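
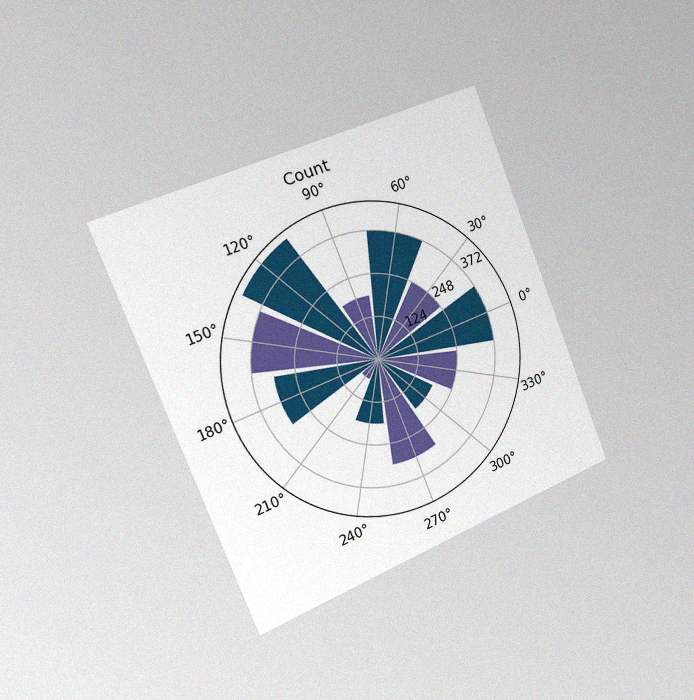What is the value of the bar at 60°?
The chart is tilted about 22° counter-clockwise and viewed slightly from the left, with some photo noise. The bar at 60° reaches 372 on the radial axis.

372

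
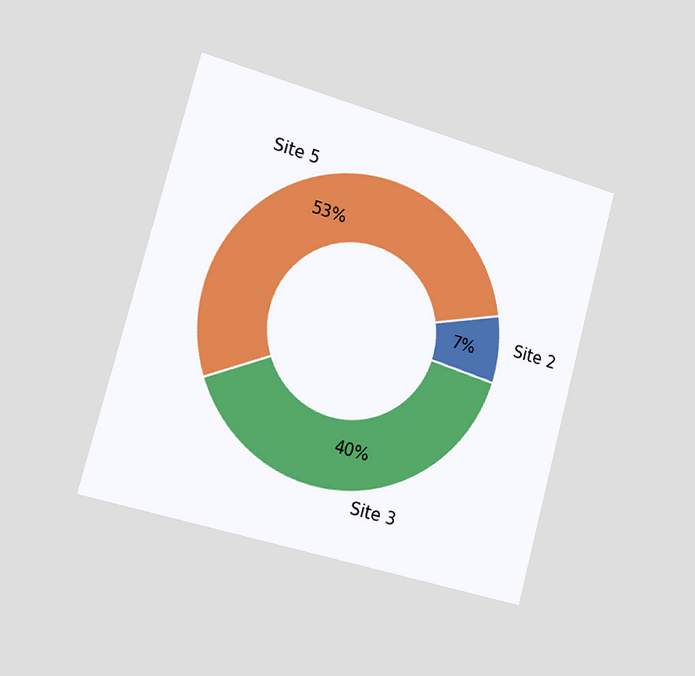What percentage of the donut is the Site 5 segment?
The chart is tilted about 15° clockwise and viewed slightly from the left. The Site 5 segment takes up 53% of the ring.

53%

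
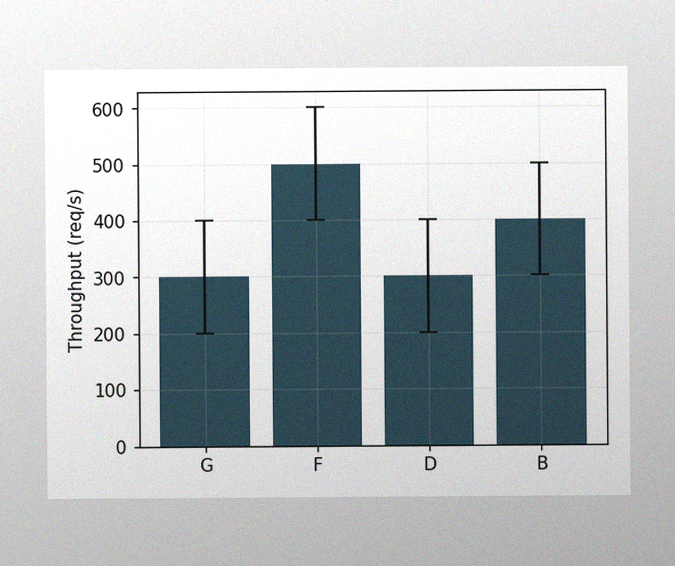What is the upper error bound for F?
The image has some photo noise and uneven lighting. The F bar's upper whisker reaches 600req/s.

600req/s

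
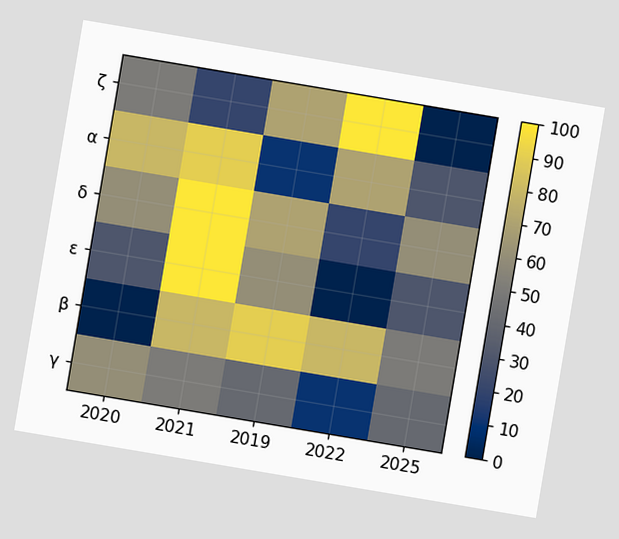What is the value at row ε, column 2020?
30

The chart is tilted about 10° clockwise. Matching cell (ε, 2020) against the colorbar gives 30.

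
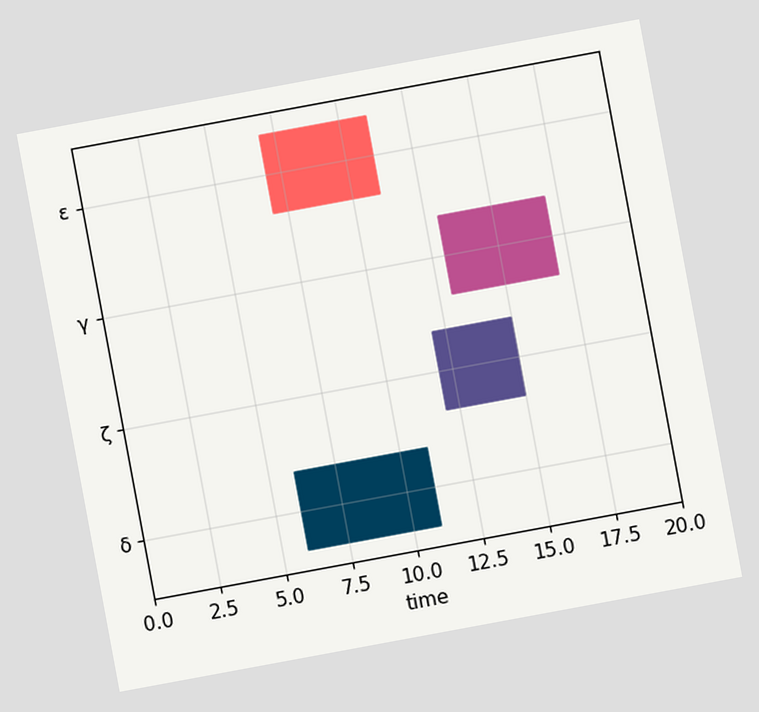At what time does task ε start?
7

The chart is tilted about 10° counter-clockwise. The ε bar begins at t=7.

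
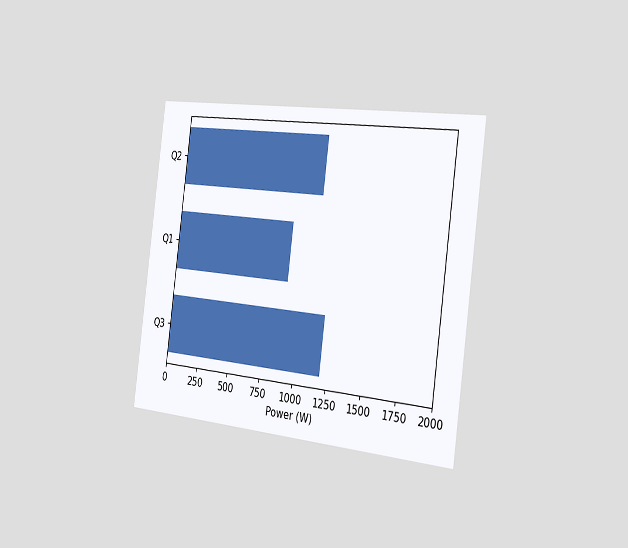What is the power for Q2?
1100W

The chart is tilted about 7° clockwise and viewed slightly from the right. Reading along the chart's x-axis, the Q2 bar reaches 1100W.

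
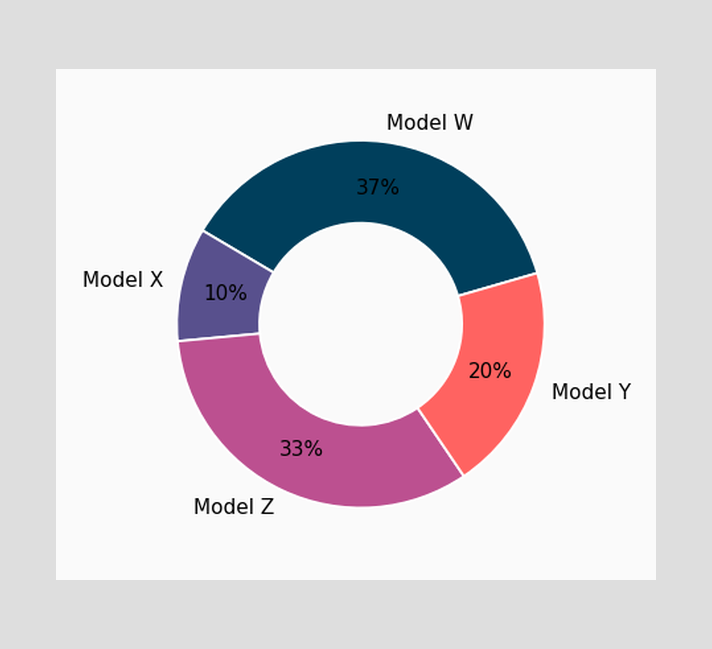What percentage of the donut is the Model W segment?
37%

The Model W segment takes up 37% of the ring.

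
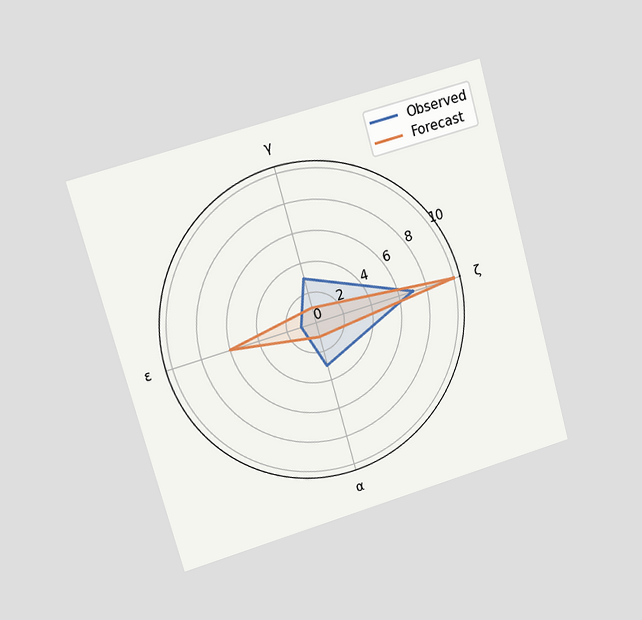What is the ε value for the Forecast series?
6

The chart is tilted about 15° counter-clockwise and viewed at a slight angle. On the ε axis, Forecast reaches 6.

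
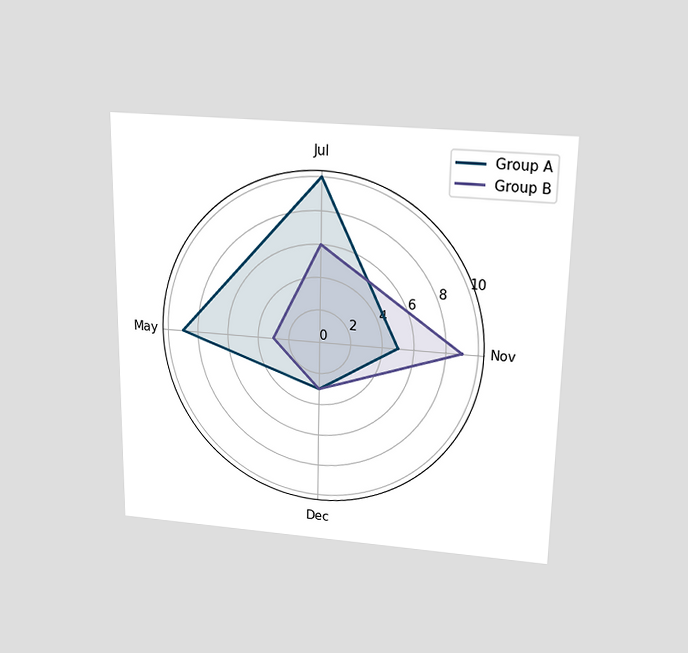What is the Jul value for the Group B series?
The chart is viewed slightly from above. On the Jul axis, Group B reaches 6.

6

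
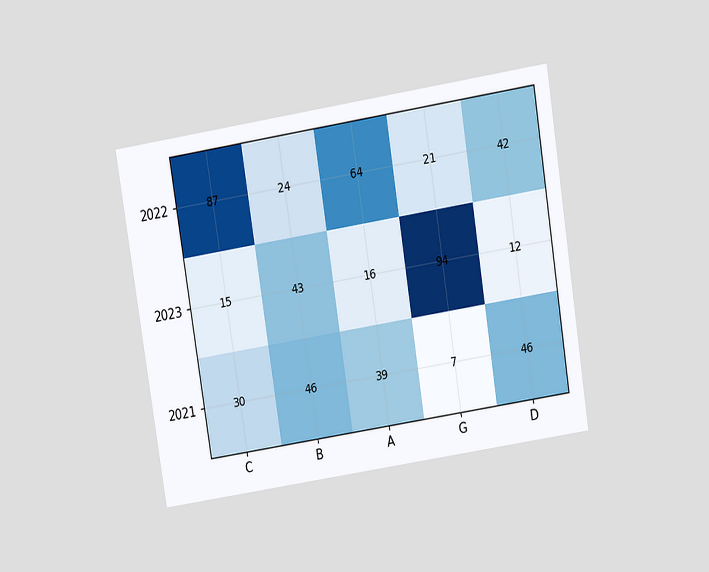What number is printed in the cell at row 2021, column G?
7

The chart is tilted about 9° counter-clockwise and viewed slightly from above. The (2021, G) cell reads 7.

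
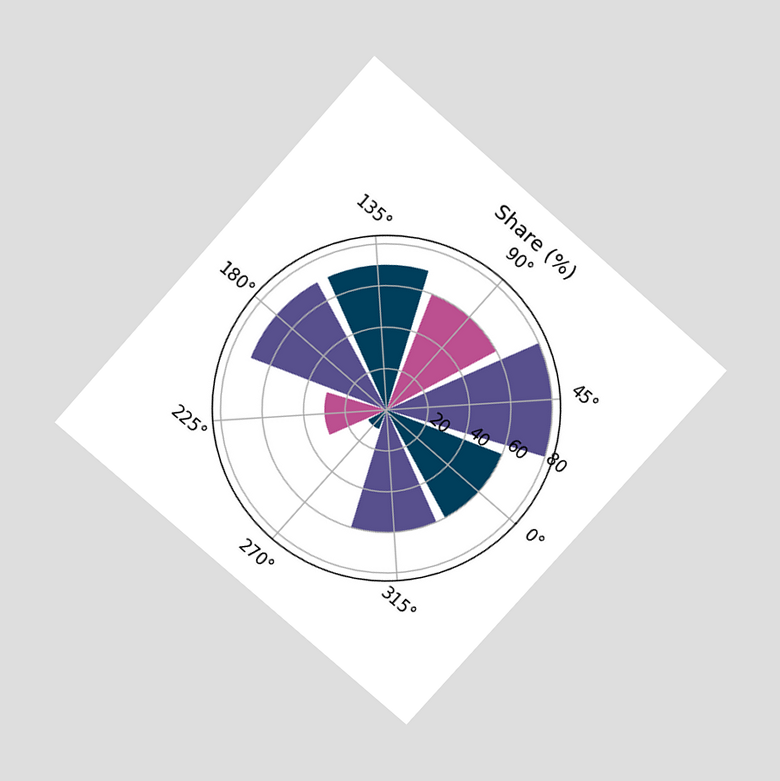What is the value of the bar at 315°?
The chart is tilted about 41° clockwise and viewed slightly from above. The bar at 315° reaches 60% on the radial axis.

60%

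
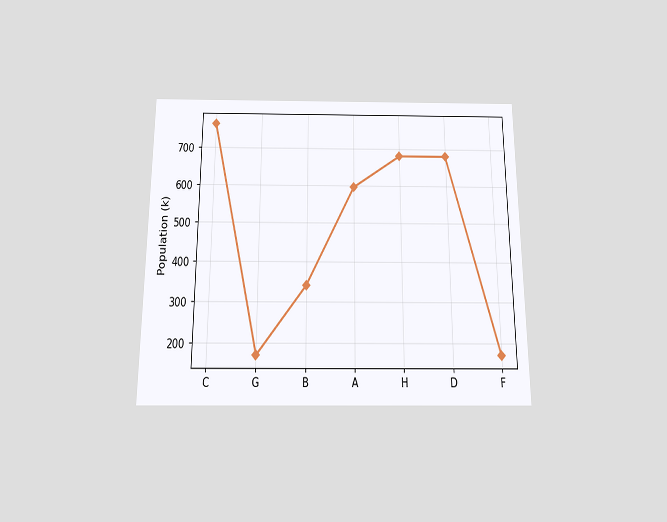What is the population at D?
680k

The chart is viewed slightly from below. At D, the line is at 680k.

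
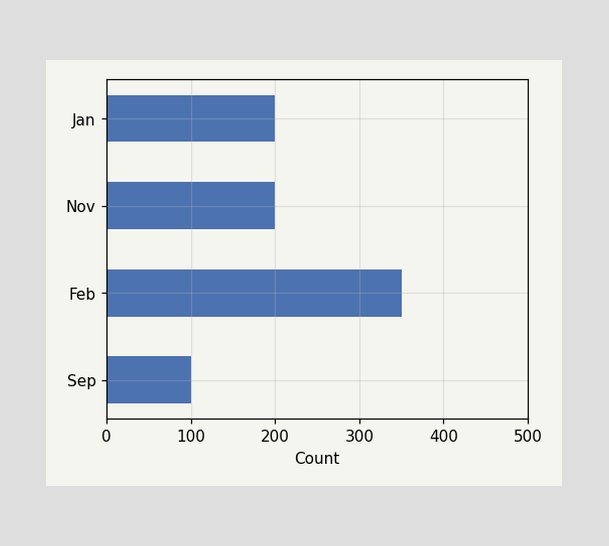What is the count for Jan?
200

Reading along the chart's x-axis, the Jan bar reaches 200.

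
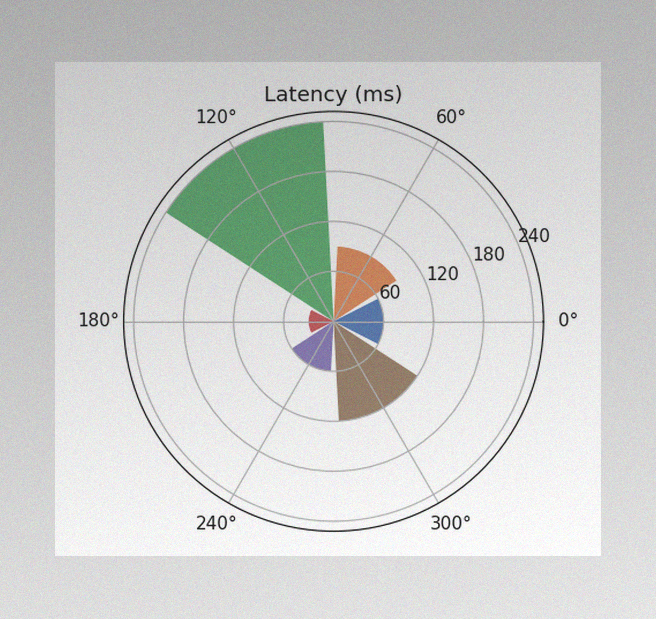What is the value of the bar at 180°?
30ms

The image has some photo noise and uneven lighting. The bar at 180° reaches 30ms on the radial axis.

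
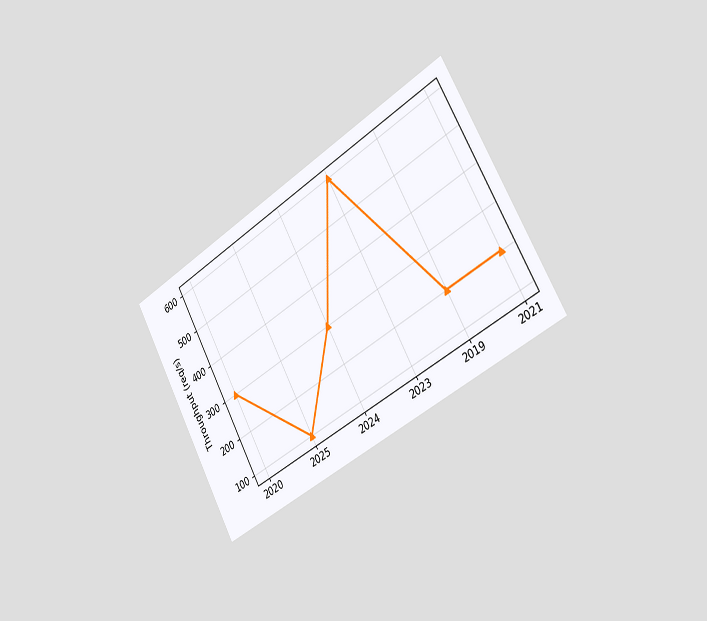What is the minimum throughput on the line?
100req/s

The chart is tilted about 29° counter-clockwise and viewed slightly from the right. The lowest point is at 2025, and reading across to the y-axis gives 100req/s.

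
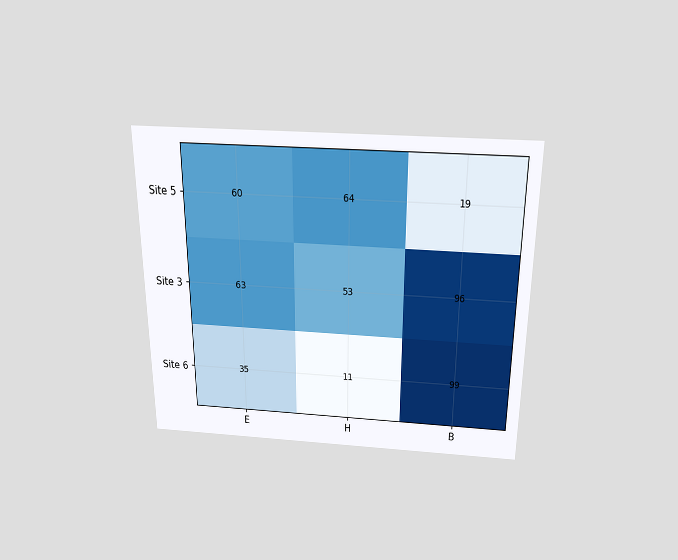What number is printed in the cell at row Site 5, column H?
The chart is viewed slightly from above. The (Site 5, H) cell reads 64.

64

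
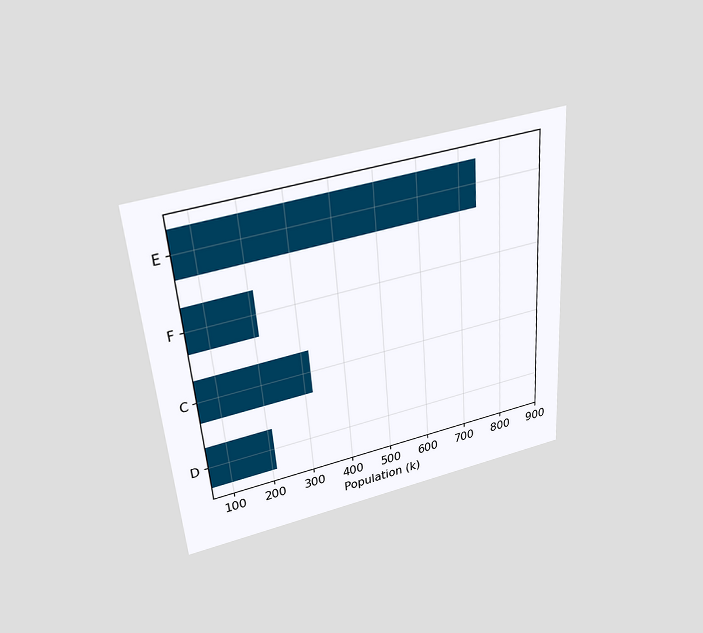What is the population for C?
The chart is tilted about 4° counter-clockwise and viewed slightly from above. Reading along the chart's x-axis, the C bar reaches 318k.

318k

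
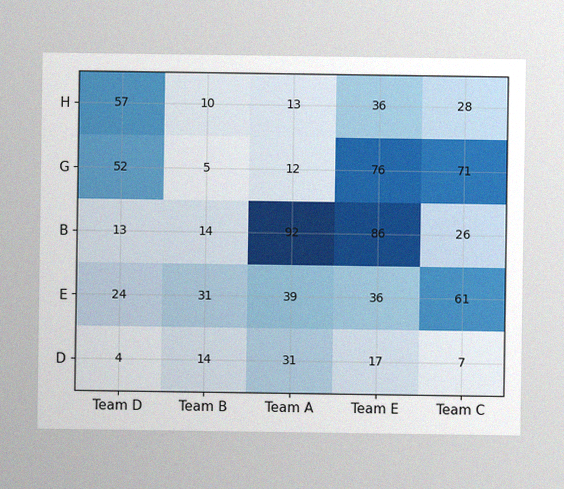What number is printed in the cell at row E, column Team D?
The image has some photo noise and uneven lighting. The (E, Team D) cell reads 24.

24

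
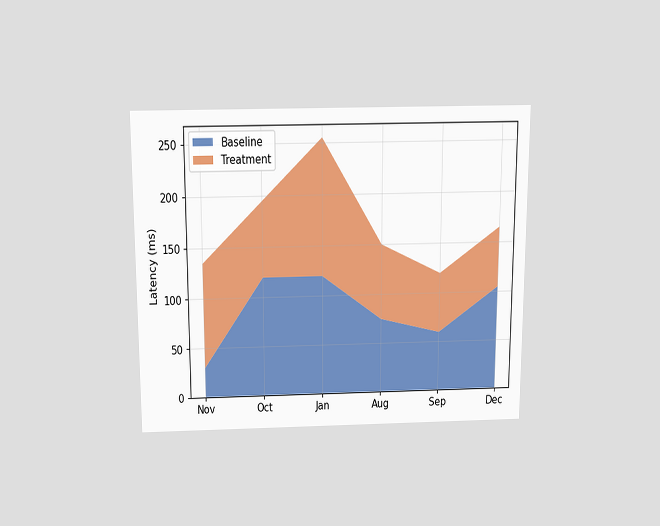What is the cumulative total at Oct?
195ms

The chart is viewed slightly from above. The stacked total at Oct reaches 195ms.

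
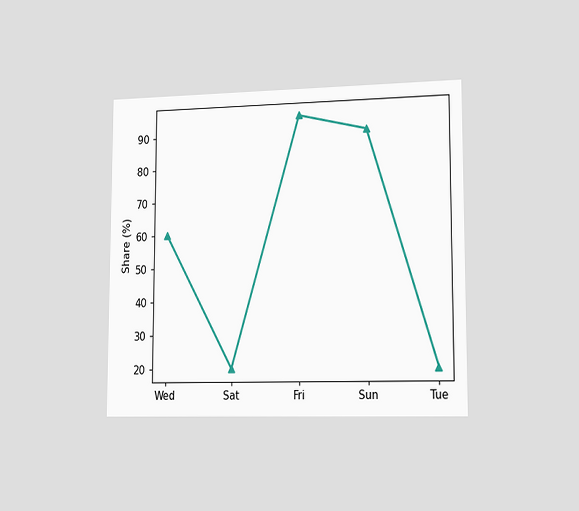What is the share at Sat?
The chart is viewed slightly from the right. At Sat, the line is at 20%.

20%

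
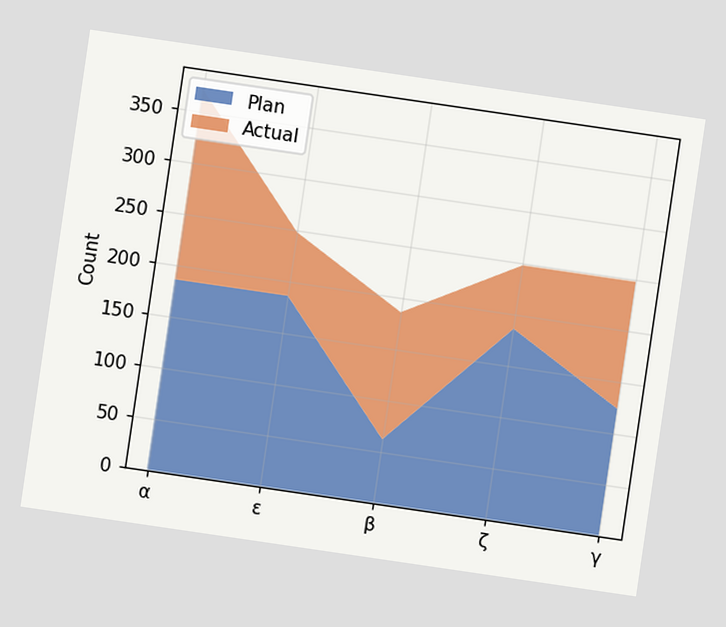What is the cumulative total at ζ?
248

The chart is tilted about 8° clockwise. The stacked total at ζ reaches 248.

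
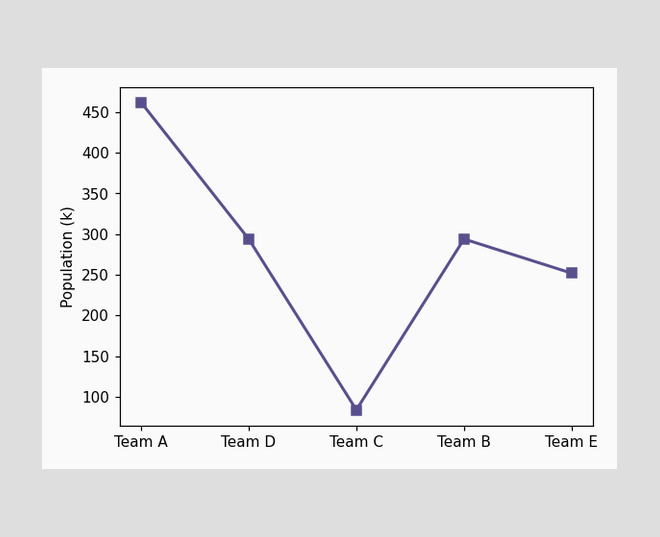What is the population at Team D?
At Team D, the line is at 294k.

294k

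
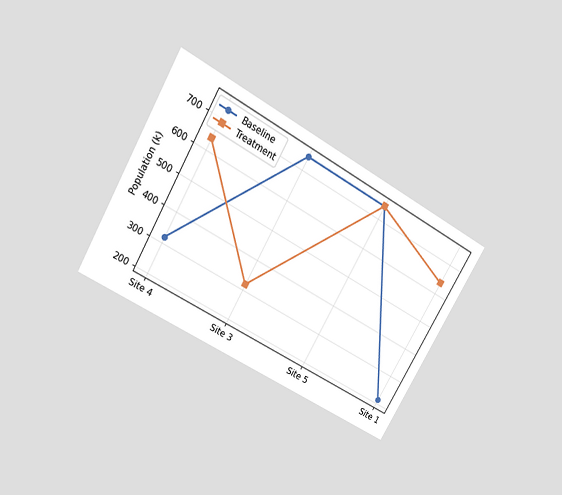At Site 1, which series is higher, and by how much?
Treatment, by 424k

The chart is tilted about 30° clockwise and viewed slightly from above. At Site 1, Treatment sits above the other line by 424k.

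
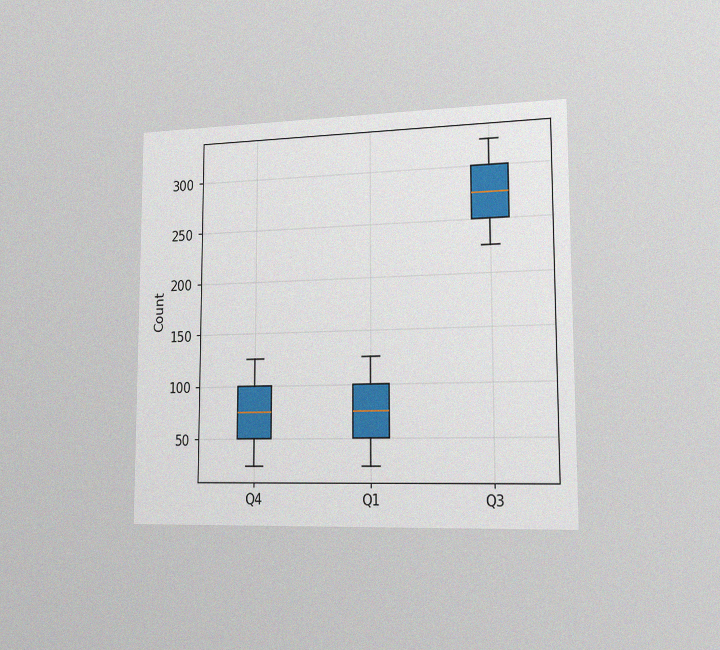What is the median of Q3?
The chart is viewed slightly from the right, with some photo noise. The median line in the Q3 box sits at 275.

275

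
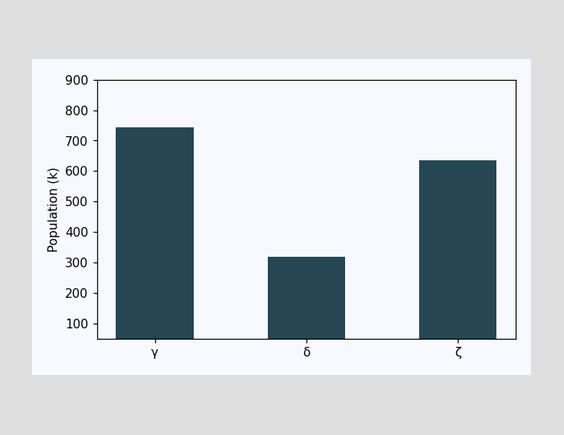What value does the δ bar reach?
318k

Reading along the chart's y-axis, the δ bar reaches 318k.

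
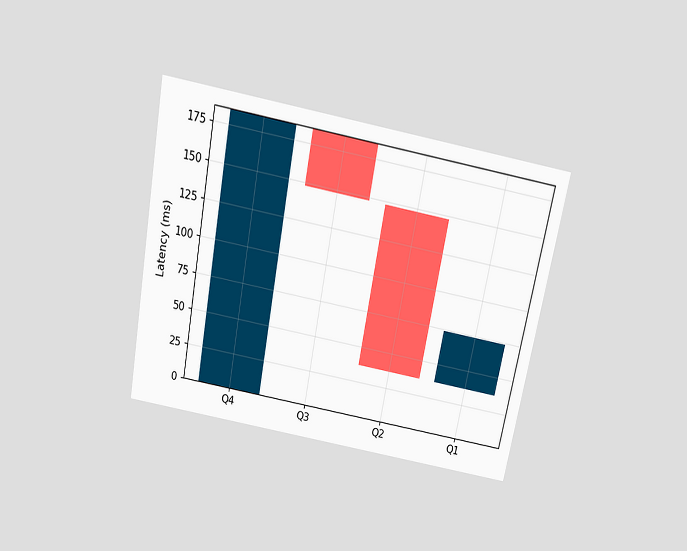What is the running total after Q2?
37ms

The chart is tilted about 11° clockwise and viewed slightly from above. After Q2 the running total reaches 37ms.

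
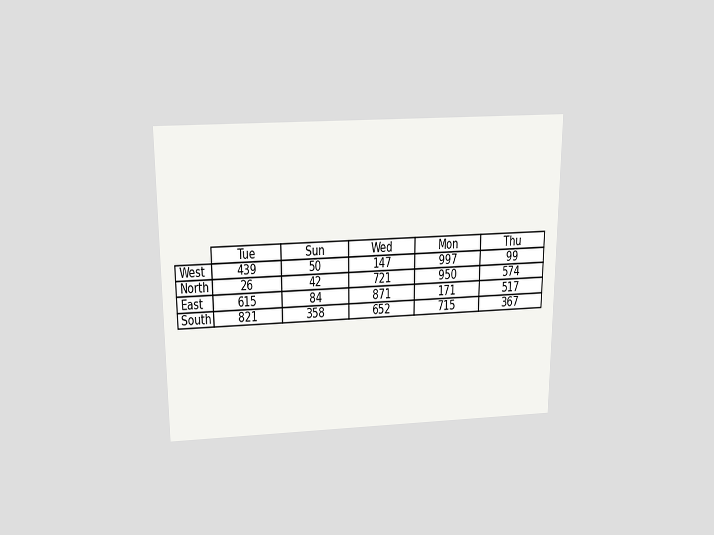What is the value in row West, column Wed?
147

The chart is viewed slightly from above. The (West, Wed) cell reads 147.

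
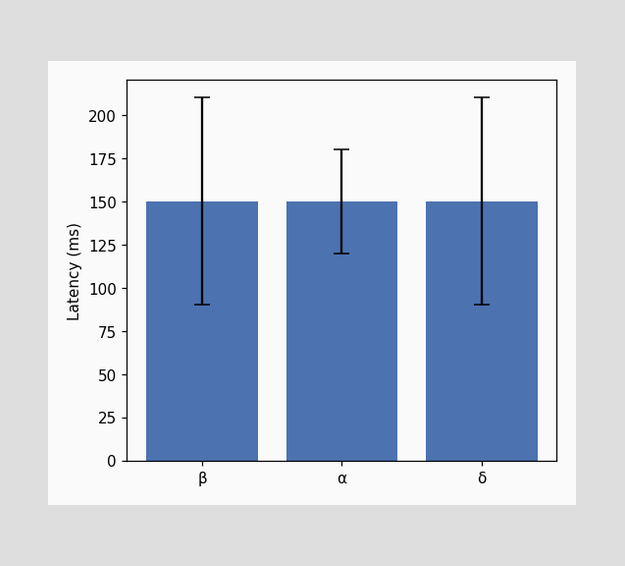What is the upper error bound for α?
The α bar's upper whisker reaches 180ms.

180ms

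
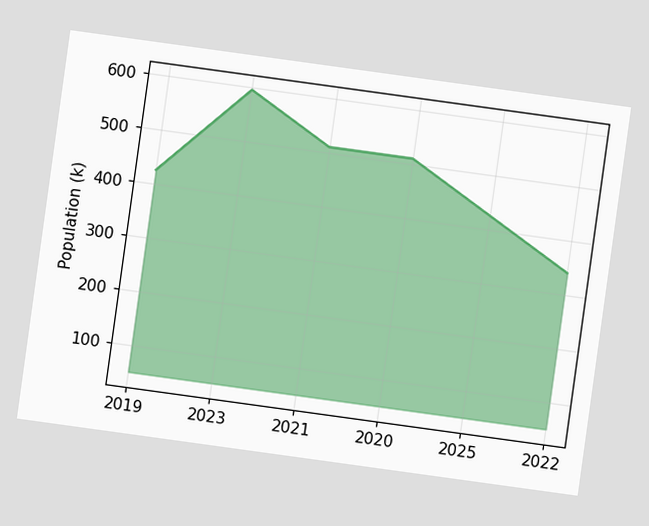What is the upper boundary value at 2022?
The chart is tilted about 8° clockwise. At 2022 the upper boundary is at 340k.

340k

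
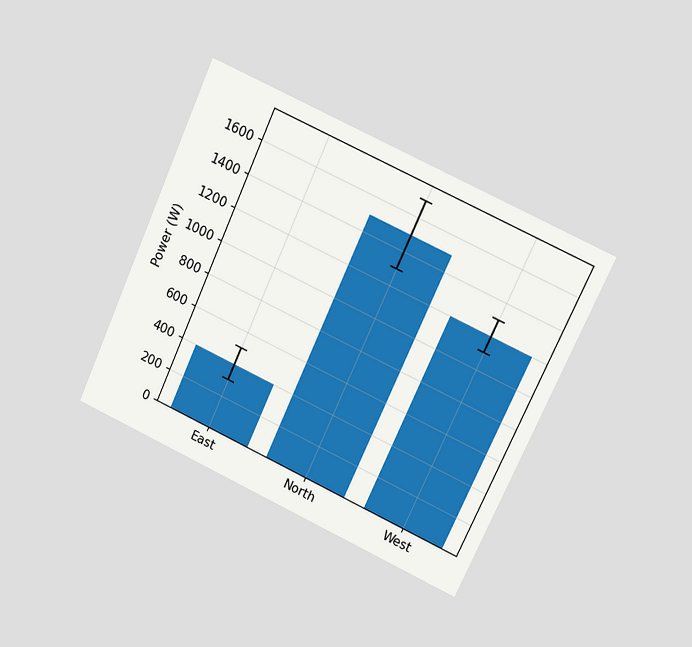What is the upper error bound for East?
500W

The chart is tilted about 25° clockwise and viewed at a slight angle. The East bar's upper whisker reaches 500W.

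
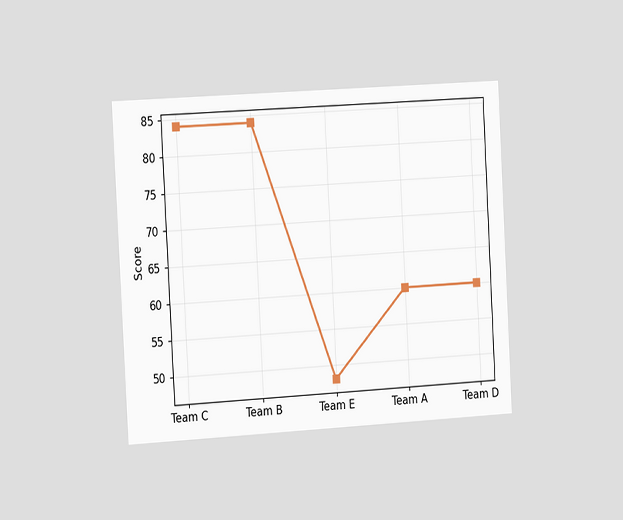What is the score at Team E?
48

The chart is tilted about 3° counter-clockwise and viewed slightly from the left. At Team E, the line is at 48.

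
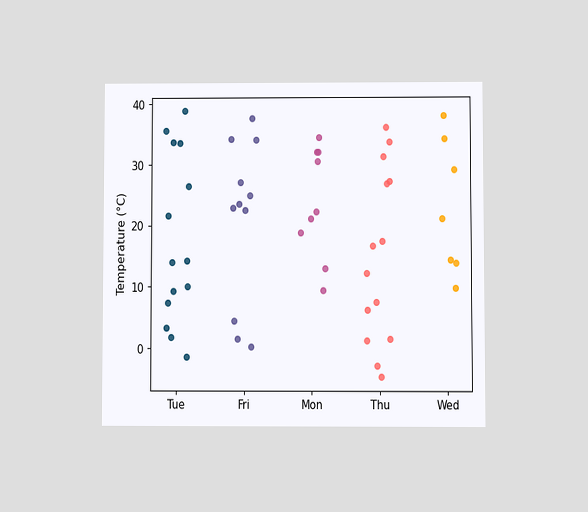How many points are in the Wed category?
The chart is viewed at a slight angle. Counting the markers in the Wed column gives 7.

7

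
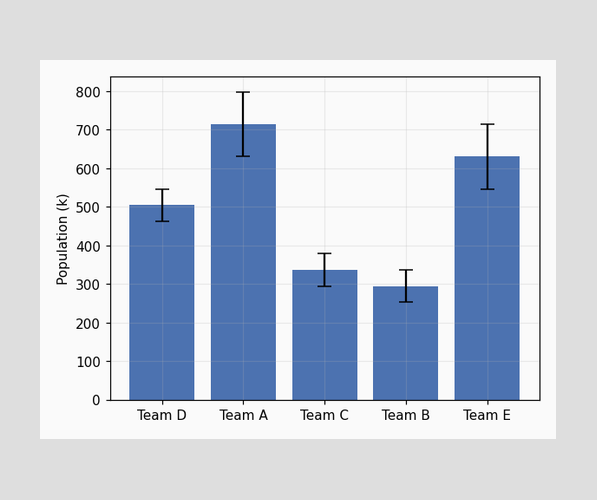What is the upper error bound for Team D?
The Team D bar's upper whisker reaches 546k.

546k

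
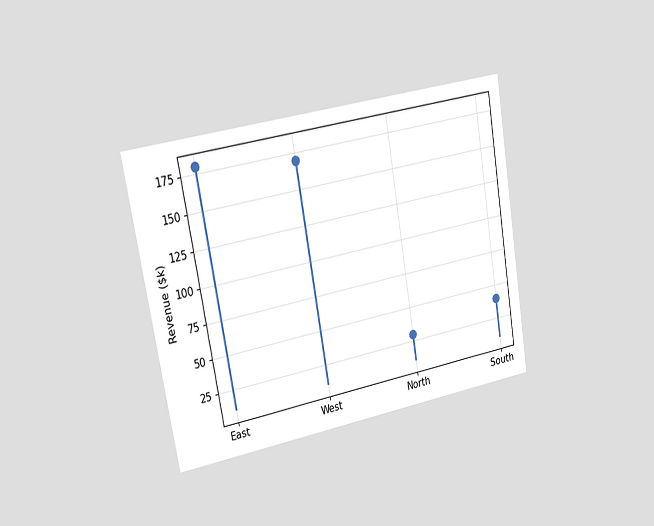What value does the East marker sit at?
$180k

The chart is tilted about 10° counter-clockwise and viewed slightly from the left. The East marker sits at $180k.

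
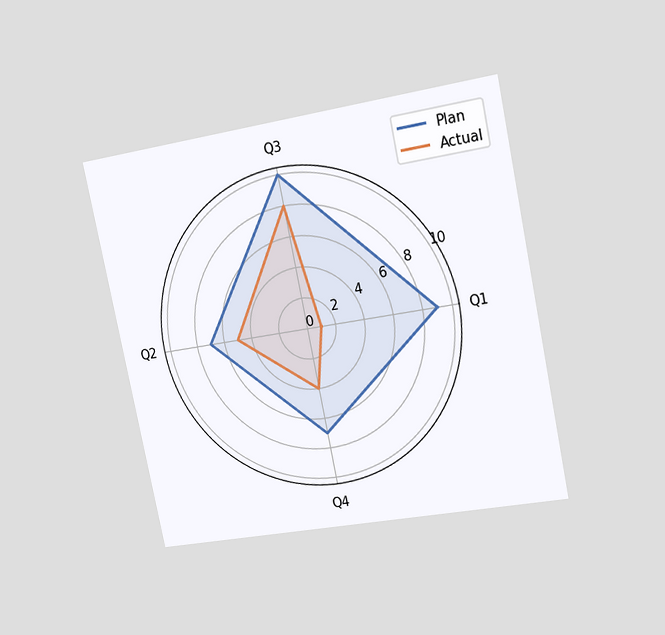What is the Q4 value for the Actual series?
The chart is tilted about 12° counter-clockwise and viewed slightly from the right. On the Q4 axis, Actual reaches 4.

4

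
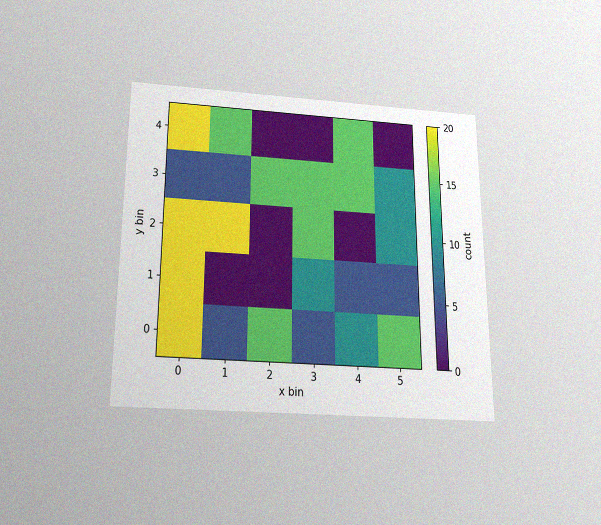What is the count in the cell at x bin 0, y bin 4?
The chart is viewed slightly from below, with some photo noise. Matching the cell (0, 4) against the colorbar gives 20.

20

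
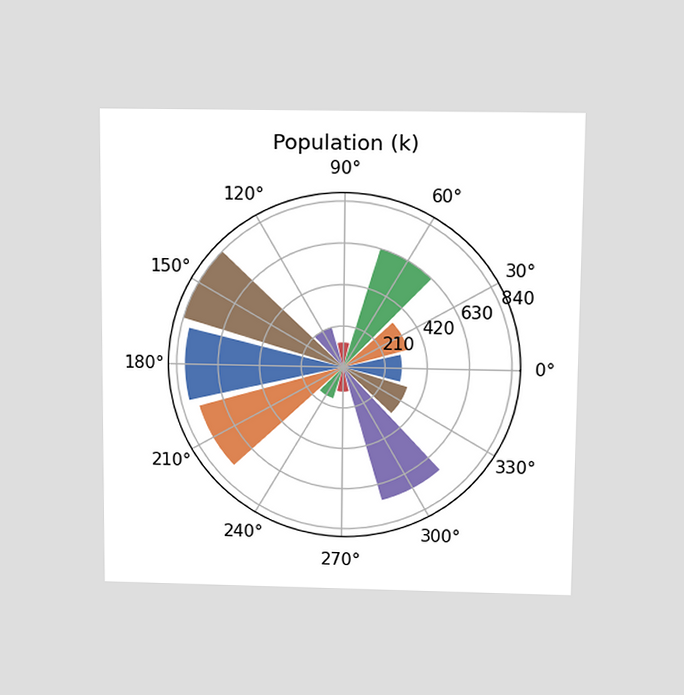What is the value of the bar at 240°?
The chart is viewed slightly from above. The bar at 240° reaches 168k on the radial axis.

168k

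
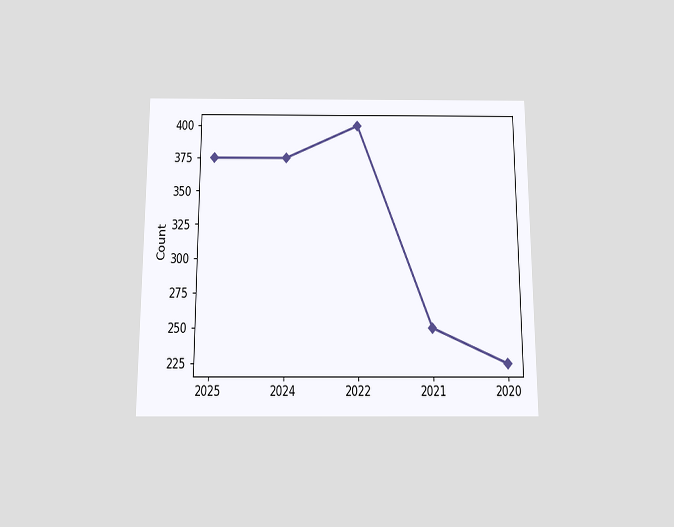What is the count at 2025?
The chart is viewed slightly from below. At 2025, the line is at 375.

375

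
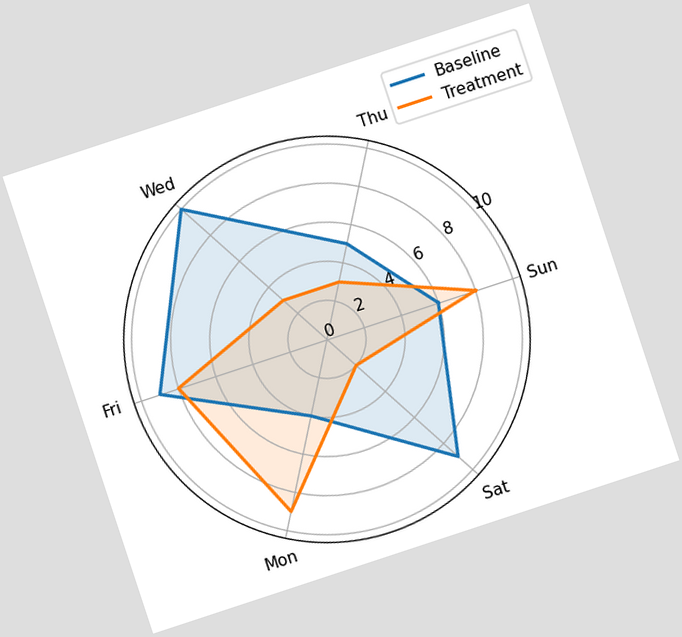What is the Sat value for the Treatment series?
2

The chart is tilted about 18° counter-clockwise. On the Sat axis, Treatment reaches 2.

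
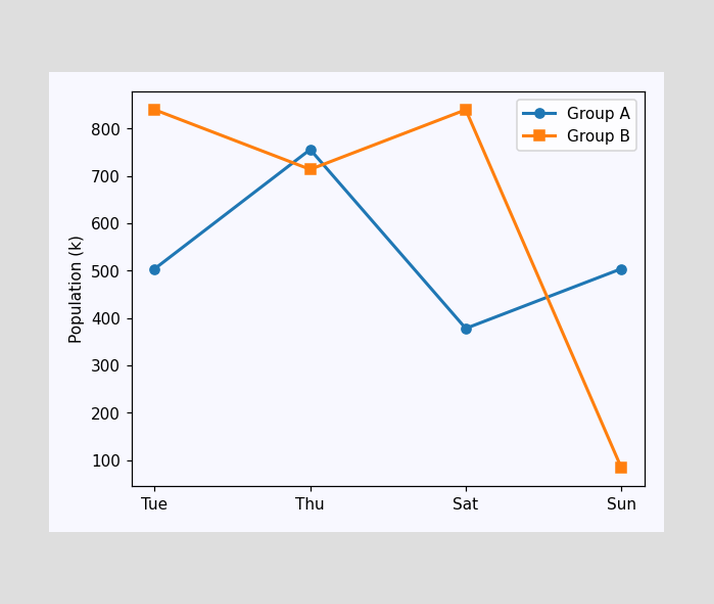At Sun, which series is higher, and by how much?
Group A, by 420k

At Sun, Group A sits above the other line by 420k.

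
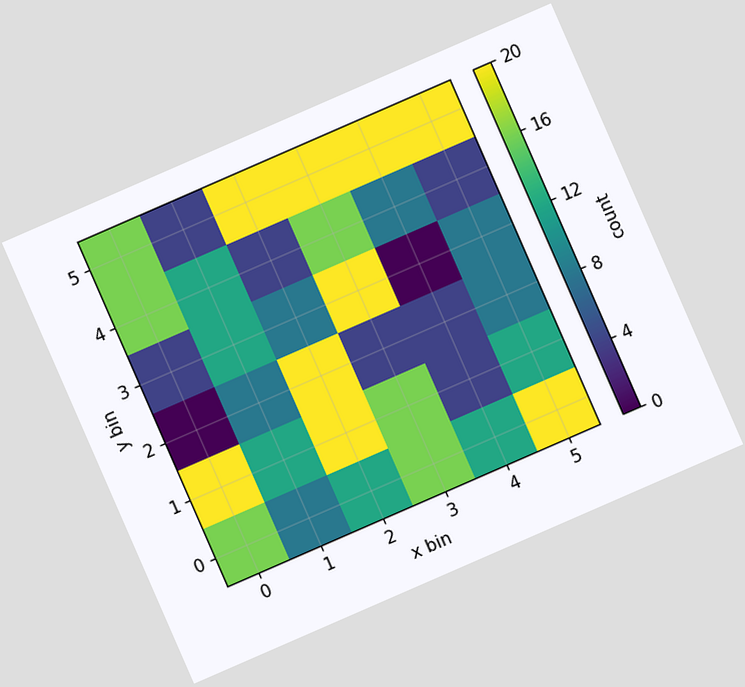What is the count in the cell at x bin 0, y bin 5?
16

The chart is tilted about 24° counter-clockwise. Matching the cell (0, 5) against the colorbar gives 16.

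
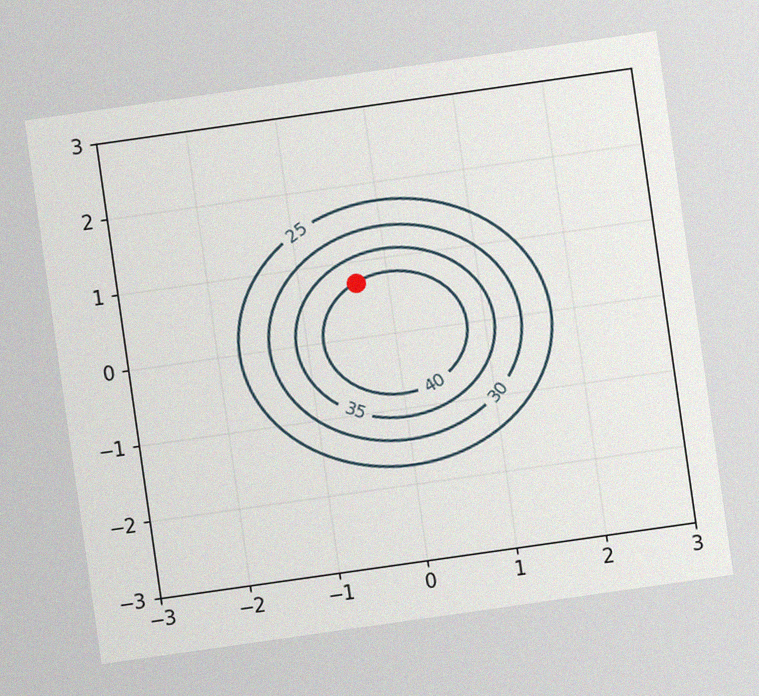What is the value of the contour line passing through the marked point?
The chart is tilted about 8° counter-clockwise, with some photo noise. The marked point sits on the contour labelled 40.

40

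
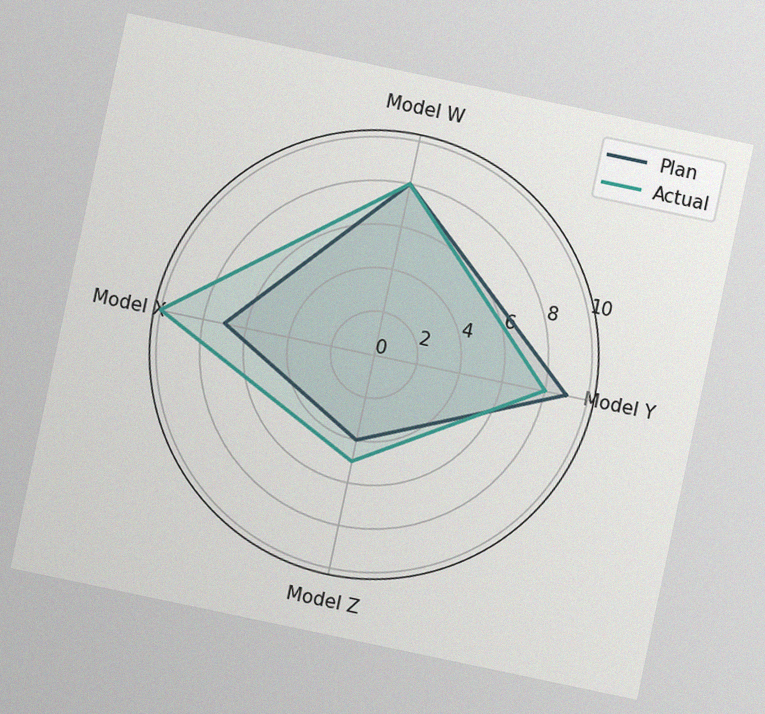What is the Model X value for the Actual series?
The chart is tilted about 12° clockwise, with some photo noise. On the Model X axis, Actual reaches 10.

10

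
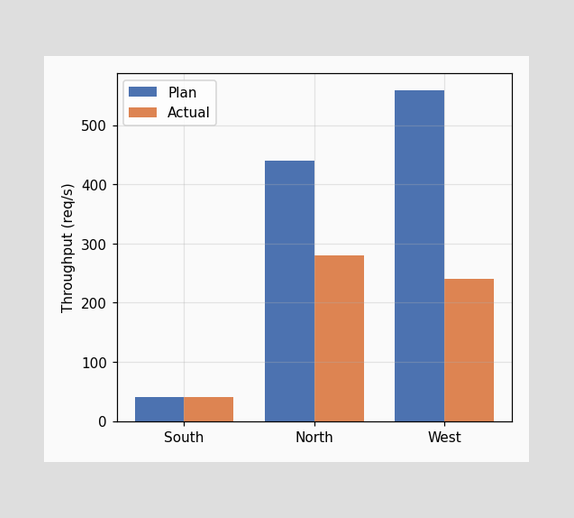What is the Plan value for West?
560req/s

The Plan bar at West reaches 560req/s on the y-axis.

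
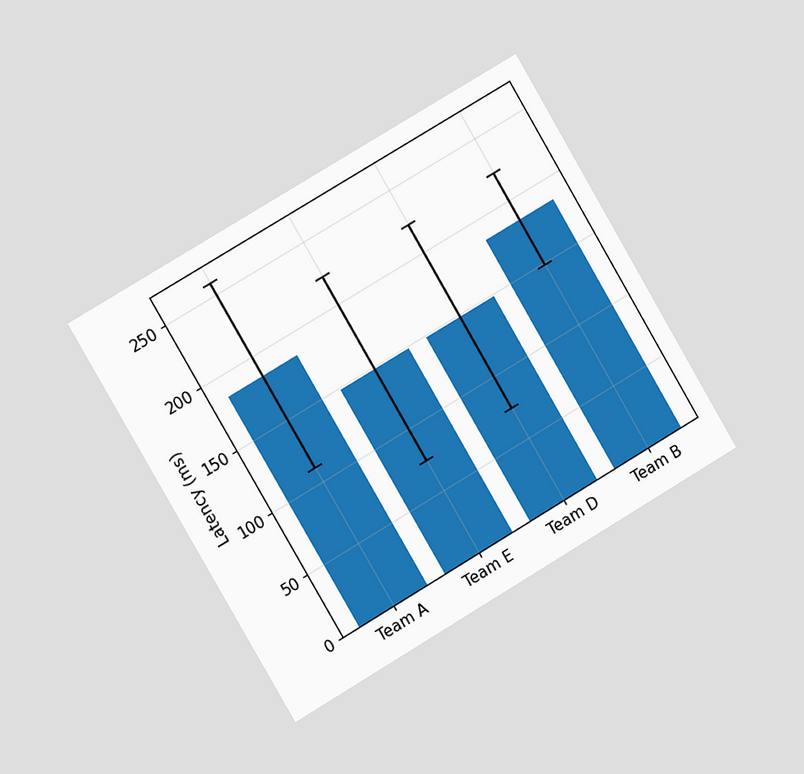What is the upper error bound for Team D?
The chart is tilted about 30° counter-clockwise and viewed slightly from the left. The Team D bar's upper whisker reaches 222ms.

222ms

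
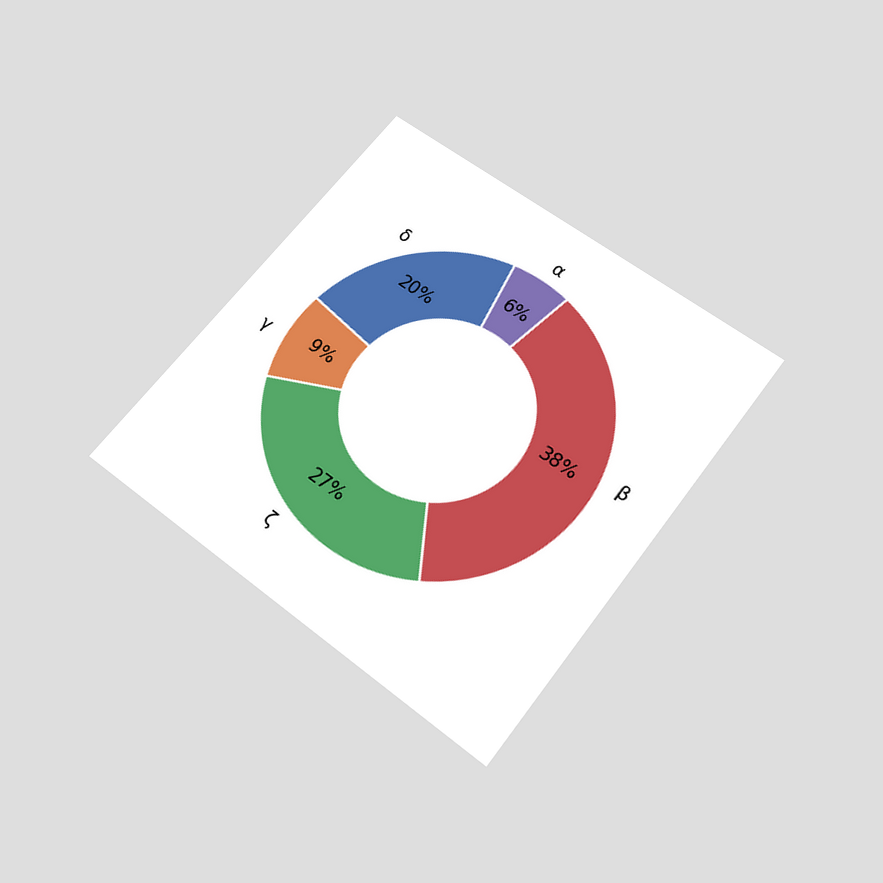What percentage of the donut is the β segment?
38%

The chart is tilted about 38° clockwise and viewed slightly from below. The β segment takes up 38% of the ring.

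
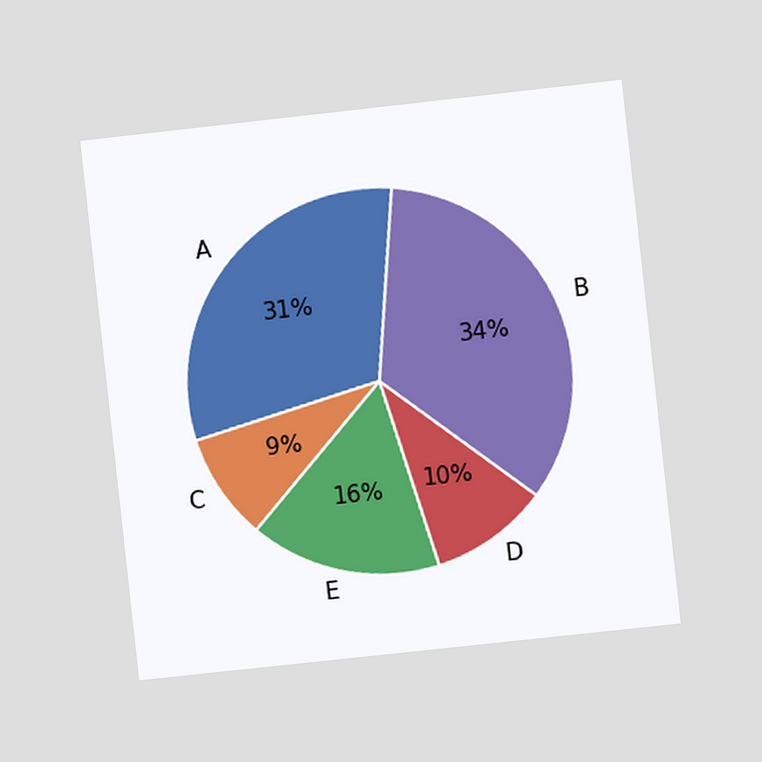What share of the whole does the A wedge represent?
31%

The chart is tilted about 6° counter-clockwise and viewed at a slight angle. The A slice takes up 31% of the pie.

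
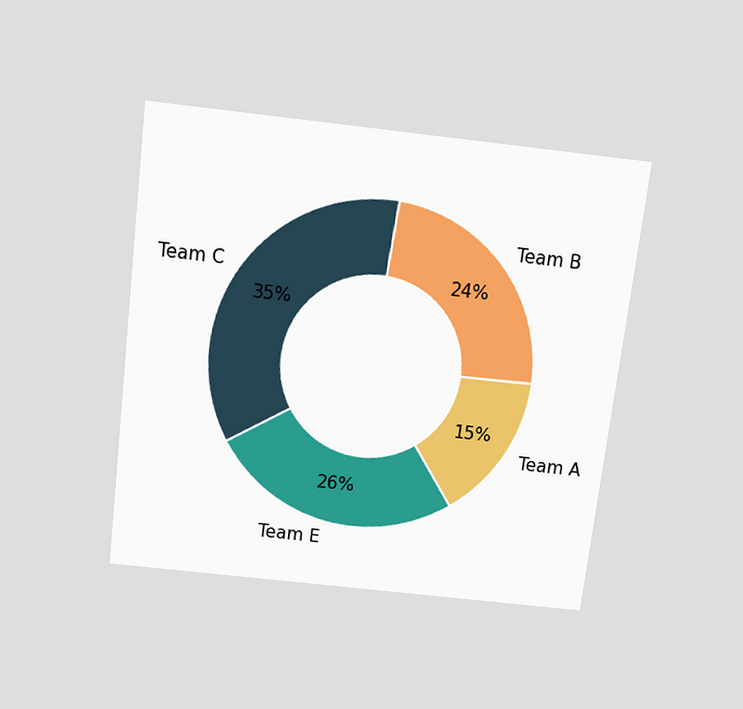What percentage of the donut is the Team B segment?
The chart is tilted about 7° clockwise and viewed slightly from above. The Team B segment takes up 24% of the ring.

24%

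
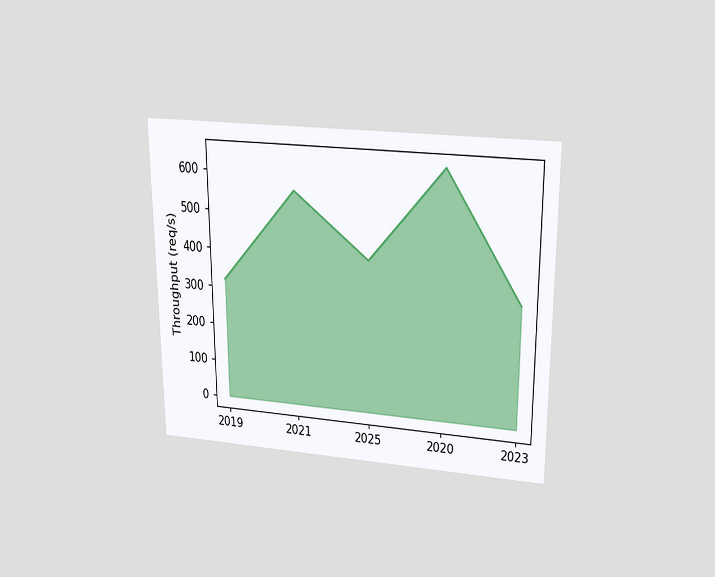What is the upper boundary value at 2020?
The chart is viewed slightly from above. At 2020 the upper boundary is at 640req/s.

640req/s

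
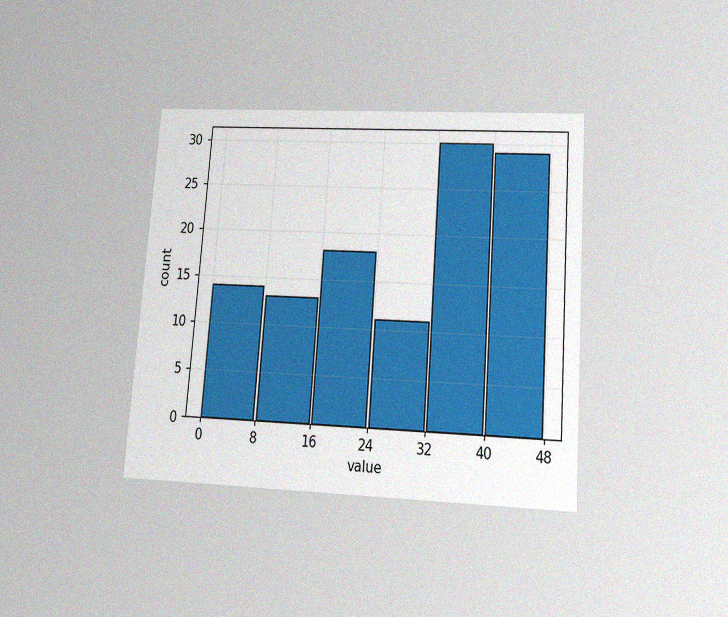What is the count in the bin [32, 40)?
30

The chart is tilted about 4° clockwise and viewed slightly from below, with some photo noise. The [32, 40) bin has height 30.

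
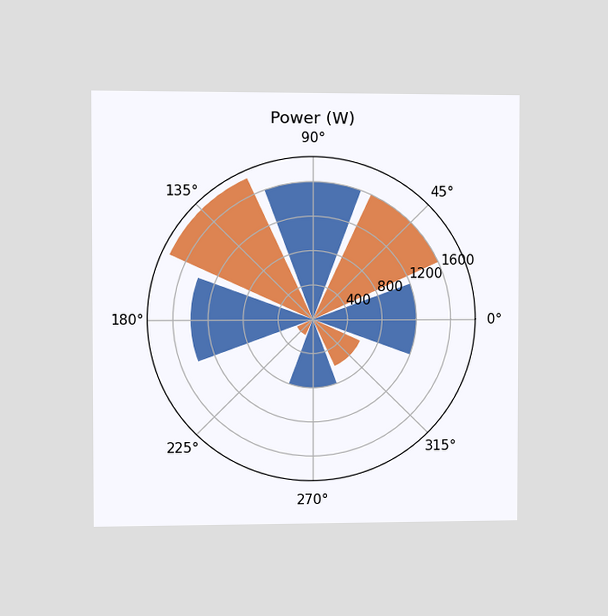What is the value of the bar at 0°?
1200W

The chart is viewed at a slight angle. The bar at 0° reaches 1200W on the radial axis.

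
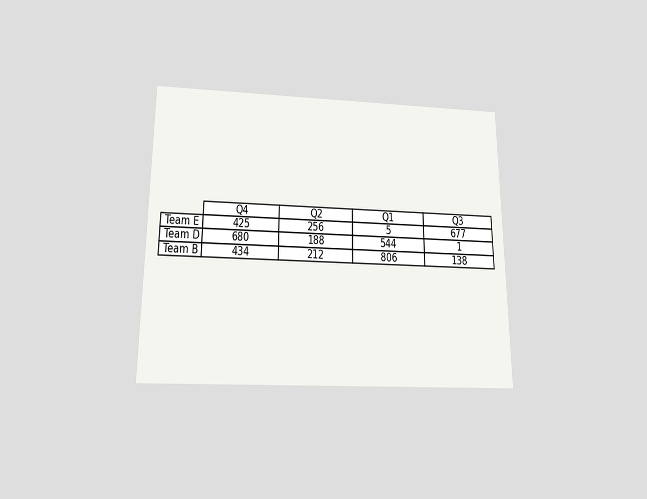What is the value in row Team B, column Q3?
138

The chart is viewed slightly from below. The (Team B, Q3) cell reads 138.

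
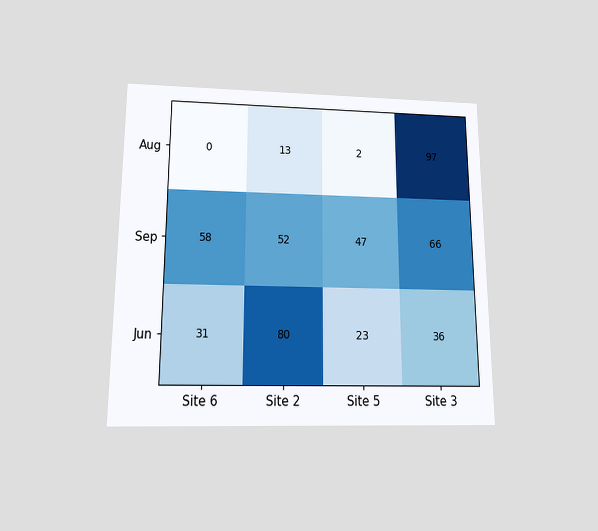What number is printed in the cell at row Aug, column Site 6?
The chart is viewed slightly from below. The (Aug, Site 6) cell reads 0.

0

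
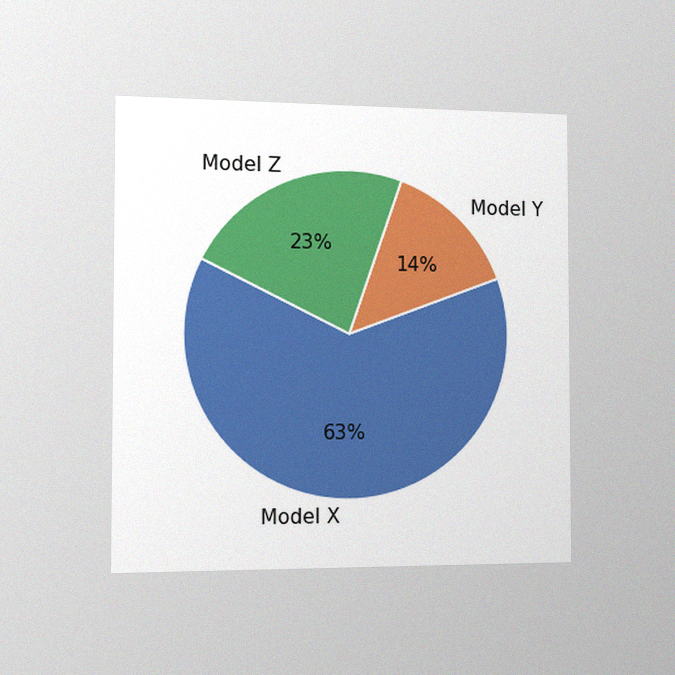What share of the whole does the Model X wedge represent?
63%

The chart is viewed slightly from the left, with some photo noise. The Model X slice takes up 63% of the pie.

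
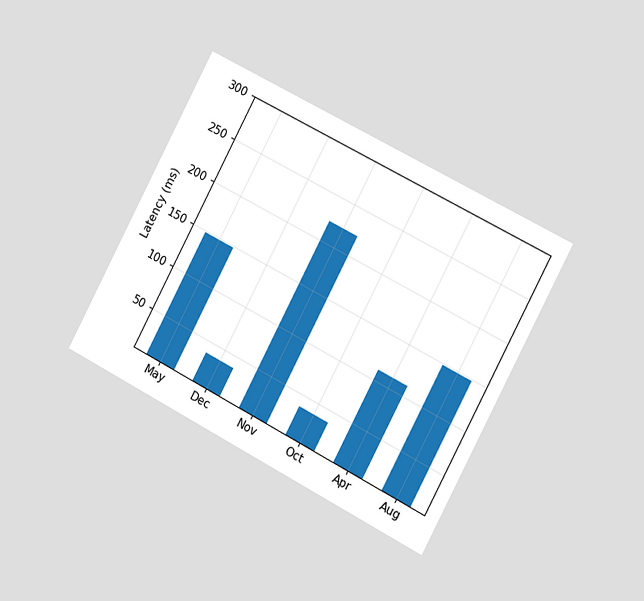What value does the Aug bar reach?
The chart is tilted about 28° clockwise and viewed slightly from the right. Reading along the chart's y-axis, the Aug bar reaches 148ms.

148ms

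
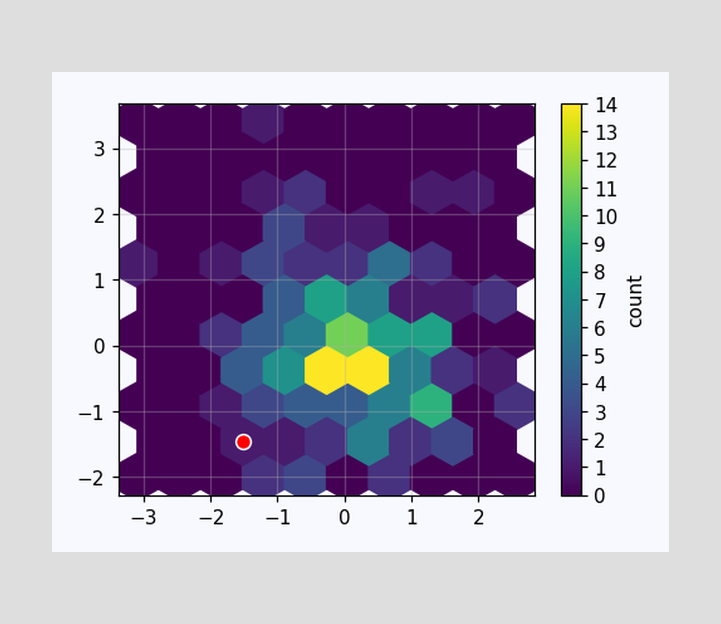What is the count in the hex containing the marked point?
The marked hex reads 1 on the colorbar.

1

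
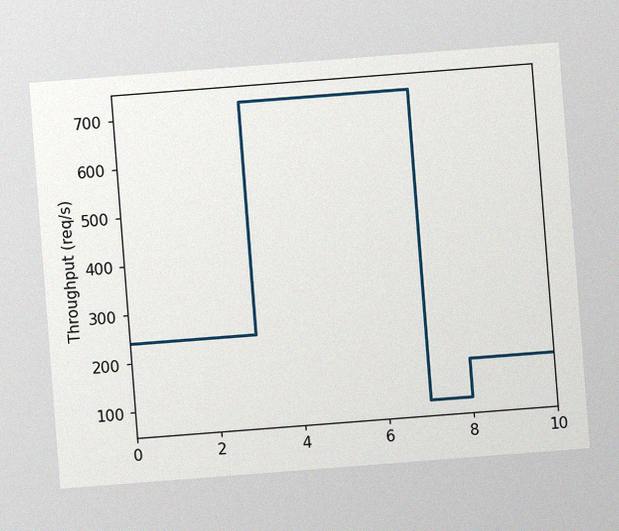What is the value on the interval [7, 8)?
The chart is tilted about 4° counter-clockwise, with some photo noise. On [7, 8) the step sits at 80req/s.

80req/s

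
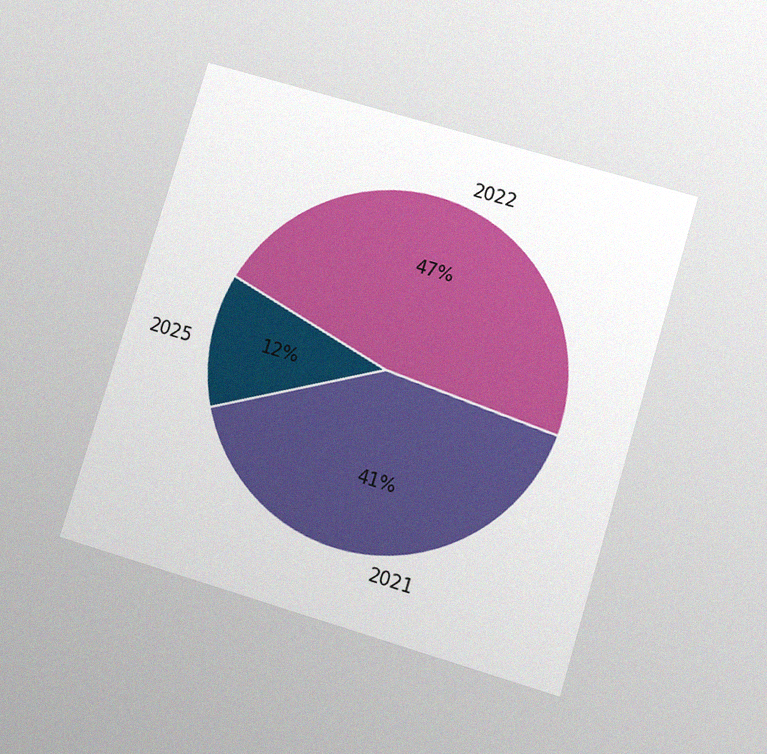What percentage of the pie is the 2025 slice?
The chart is tilted about 17° clockwise and viewed at a slight angle, with some photo noise. The 2025 slice takes up 12% of the pie.

12%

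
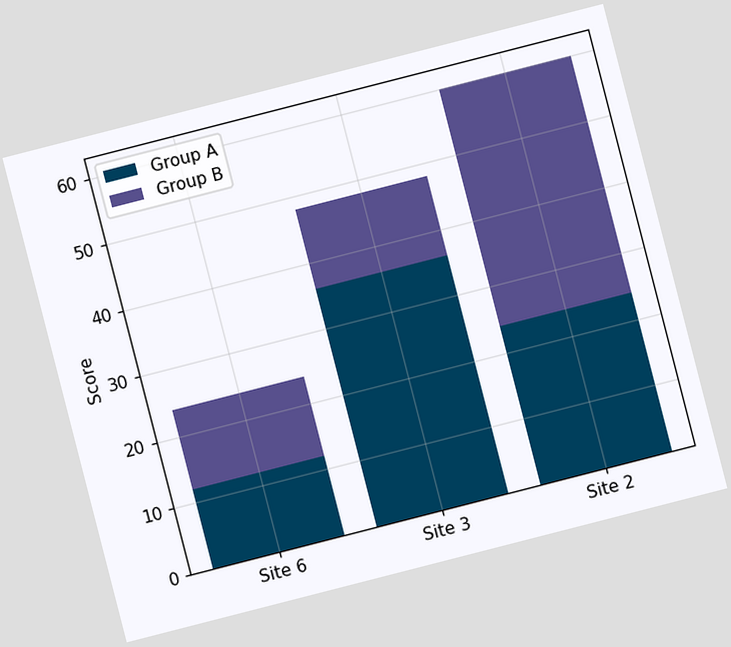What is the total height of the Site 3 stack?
The chart is tilted about 14° counter-clockwise. The Site 3 stack's top reaches 48 on the y-axis.

48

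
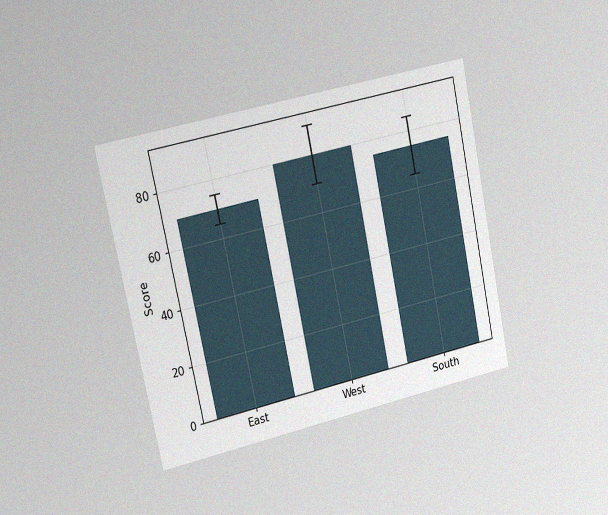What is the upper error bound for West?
The chart is tilted about 12° counter-clockwise and viewed slightly from the left, with some photo noise. The West bar's upper whisker reaches 90.

90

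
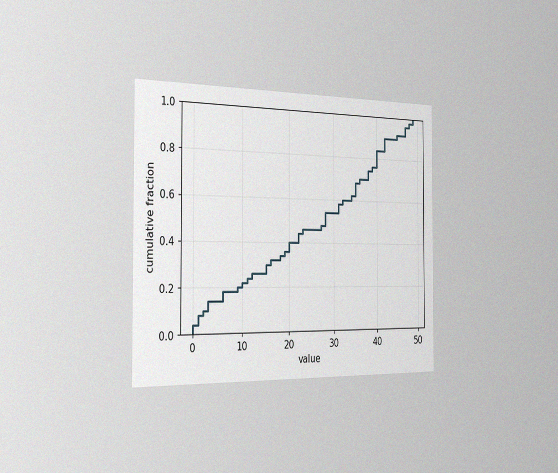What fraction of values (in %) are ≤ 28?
54%

The chart is viewed slightly from the left, with some photo noise. At x=28 the ECDF step is at 54%.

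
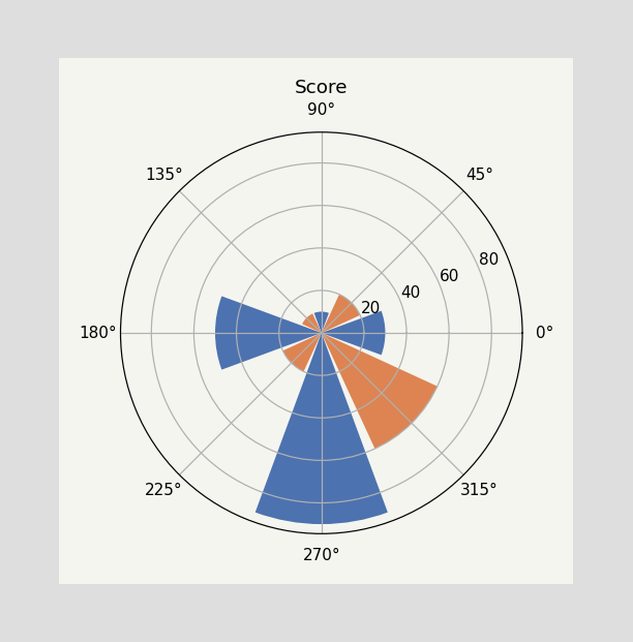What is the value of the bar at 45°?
20

The bar at 45° reaches 20 on the radial axis.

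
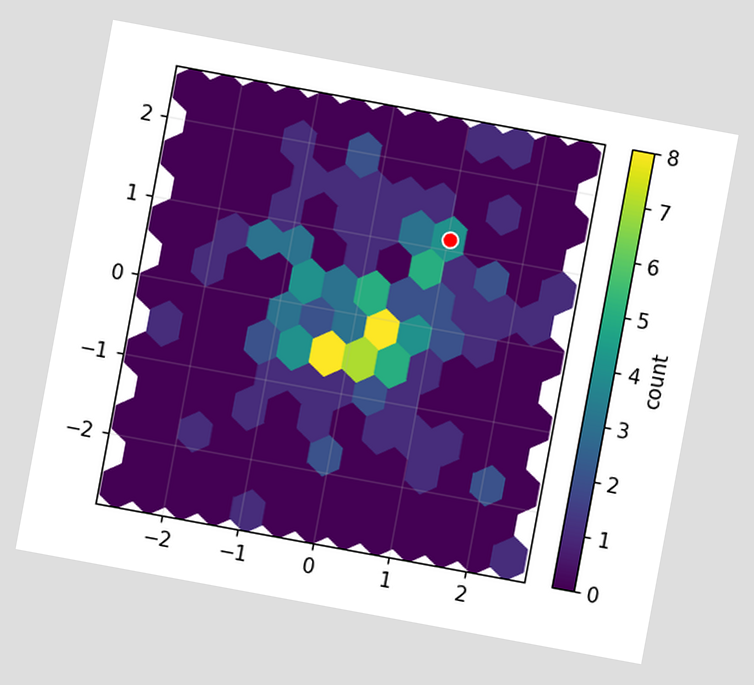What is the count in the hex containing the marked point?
4

The chart is tilted about 10° clockwise. The marked hex reads 4 on the colorbar.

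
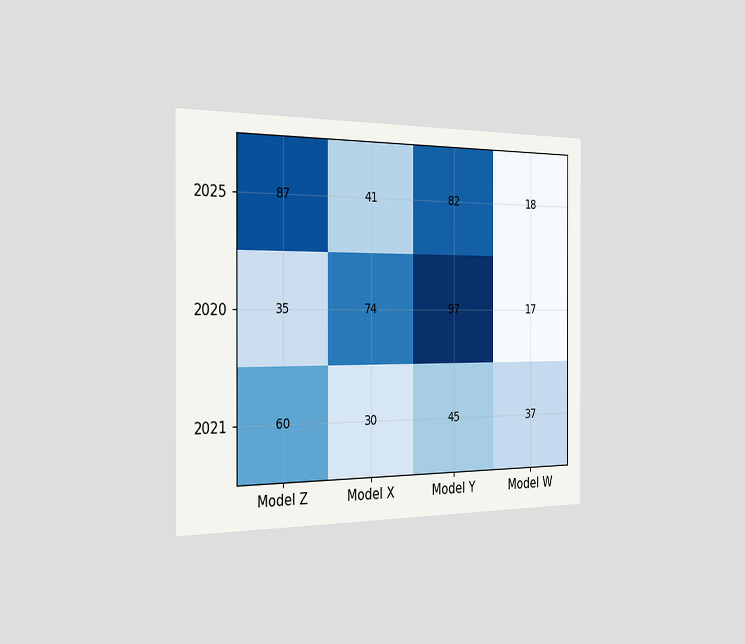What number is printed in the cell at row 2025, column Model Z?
The chart is viewed slightly from the left. The (2025, Model Z) cell reads 87.

87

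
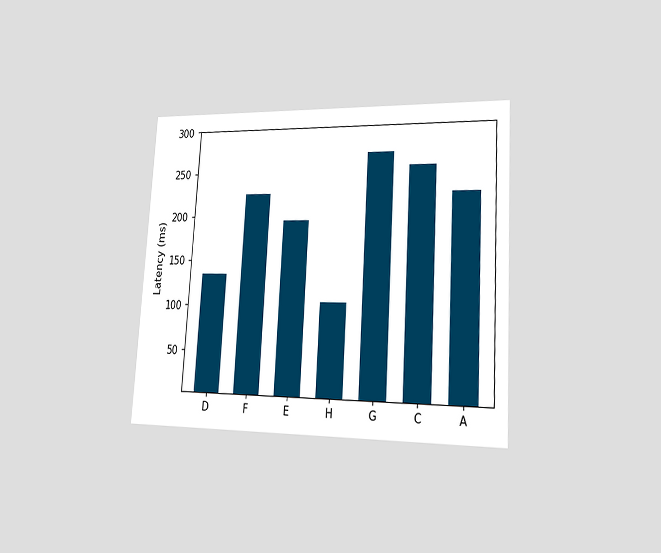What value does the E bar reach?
195ms

The chart is tilted about 3° clockwise and viewed slightly from the right. Reading along the chart's y-axis, the E bar reaches 195ms.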